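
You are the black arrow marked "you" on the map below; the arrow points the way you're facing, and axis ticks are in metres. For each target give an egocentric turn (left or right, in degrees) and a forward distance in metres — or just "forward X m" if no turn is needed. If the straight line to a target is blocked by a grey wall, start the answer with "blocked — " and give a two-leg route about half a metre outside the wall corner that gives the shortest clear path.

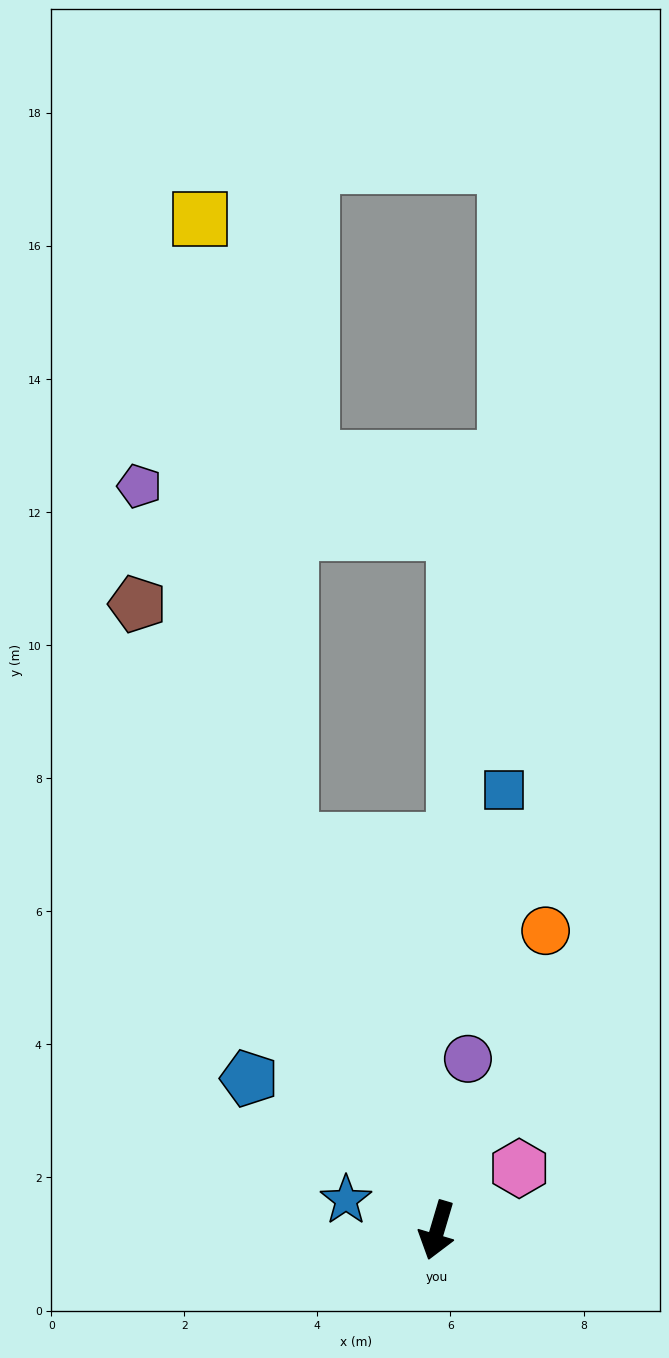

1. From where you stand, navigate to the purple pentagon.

turn right 142°, forward 12.0 m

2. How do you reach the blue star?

turn right 92°, forward 1.4 m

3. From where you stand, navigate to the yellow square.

blocked — turn right 143°, forward 6.3 m, then turn right 12°, forward 9.4 m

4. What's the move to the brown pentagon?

turn right 138°, forward 10.4 m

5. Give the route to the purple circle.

turn right 174°, forward 2.6 m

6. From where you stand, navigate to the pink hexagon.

turn left 144°, forward 1.5 m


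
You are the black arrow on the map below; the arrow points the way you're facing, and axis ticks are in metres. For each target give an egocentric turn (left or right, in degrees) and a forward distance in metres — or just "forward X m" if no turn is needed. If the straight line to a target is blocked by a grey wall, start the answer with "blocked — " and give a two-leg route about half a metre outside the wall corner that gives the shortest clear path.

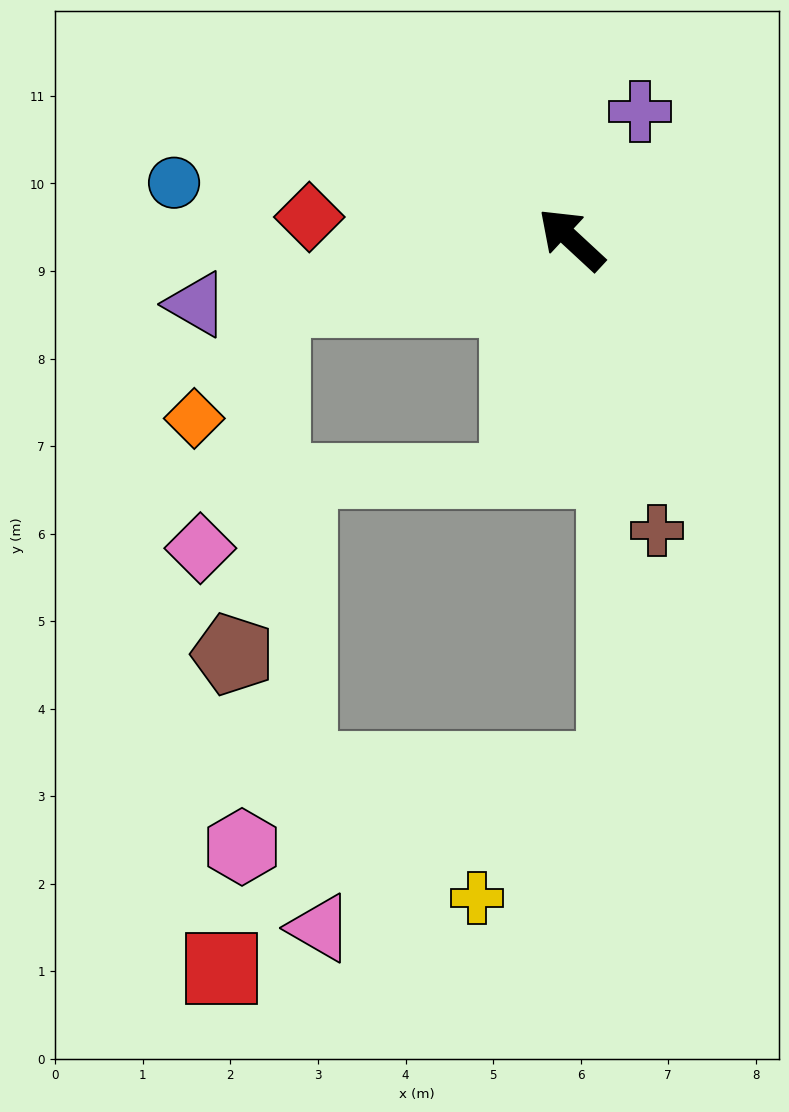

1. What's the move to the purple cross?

turn right 75°, forward 1.7 m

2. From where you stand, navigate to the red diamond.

turn left 38°, forward 3.0 m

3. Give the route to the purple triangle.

turn left 53°, forward 4.3 m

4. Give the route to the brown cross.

turn left 149°, forward 3.5 m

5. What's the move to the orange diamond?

blocked — turn left 54°, forward 3.5 m, then turn left 45°, forward 1.6 m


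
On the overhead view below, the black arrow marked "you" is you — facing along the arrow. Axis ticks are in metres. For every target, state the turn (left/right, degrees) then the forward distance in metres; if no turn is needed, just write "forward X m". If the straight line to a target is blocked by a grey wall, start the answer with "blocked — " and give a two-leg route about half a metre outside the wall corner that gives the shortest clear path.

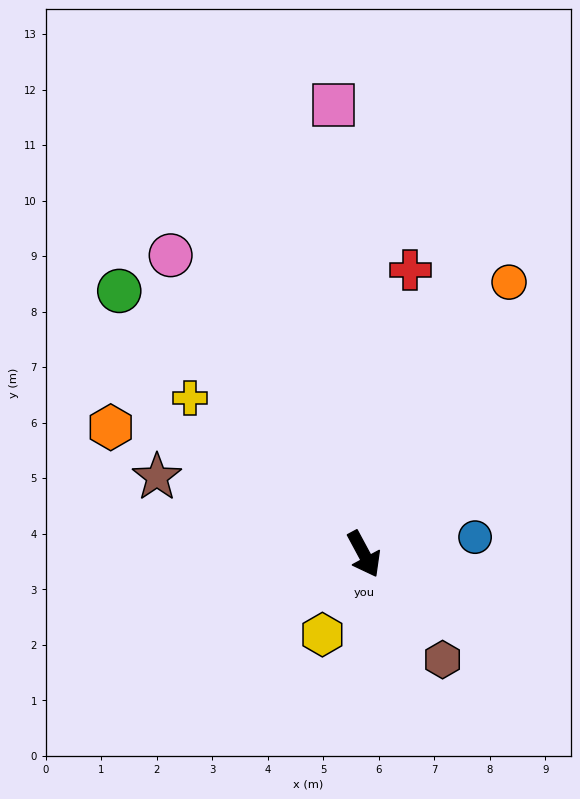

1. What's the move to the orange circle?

turn left 124°, forward 5.6 m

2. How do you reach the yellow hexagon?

turn right 56°, forward 1.6 m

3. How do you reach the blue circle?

turn left 70°, forward 2.0 m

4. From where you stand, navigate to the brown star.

turn right 139°, forward 4.0 m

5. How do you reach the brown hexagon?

turn left 8°, forward 2.4 m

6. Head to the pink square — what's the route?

turn left 156°, forward 8.1 m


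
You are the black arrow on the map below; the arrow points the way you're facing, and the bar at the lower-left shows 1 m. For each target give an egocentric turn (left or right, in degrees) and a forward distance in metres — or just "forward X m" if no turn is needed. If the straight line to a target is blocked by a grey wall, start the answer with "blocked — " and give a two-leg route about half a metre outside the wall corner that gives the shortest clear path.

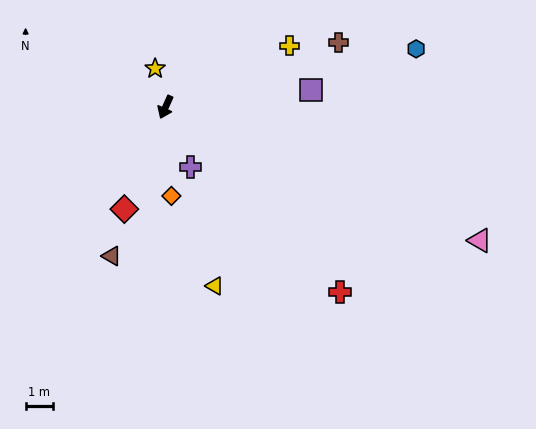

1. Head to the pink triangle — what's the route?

turn left 91°, forward 12.5 m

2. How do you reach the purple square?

turn left 121°, forward 5.4 m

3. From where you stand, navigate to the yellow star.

turn right 141°, forward 1.5 m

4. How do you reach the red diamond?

turn left 2°, forward 4.0 m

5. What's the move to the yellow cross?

turn left 140°, forward 5.1 m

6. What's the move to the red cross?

turn left 67°, forward 9.3 m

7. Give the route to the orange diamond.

turn left 28°, forward 3.3 m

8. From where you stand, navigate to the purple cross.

turn left 47°, forward 2.4 m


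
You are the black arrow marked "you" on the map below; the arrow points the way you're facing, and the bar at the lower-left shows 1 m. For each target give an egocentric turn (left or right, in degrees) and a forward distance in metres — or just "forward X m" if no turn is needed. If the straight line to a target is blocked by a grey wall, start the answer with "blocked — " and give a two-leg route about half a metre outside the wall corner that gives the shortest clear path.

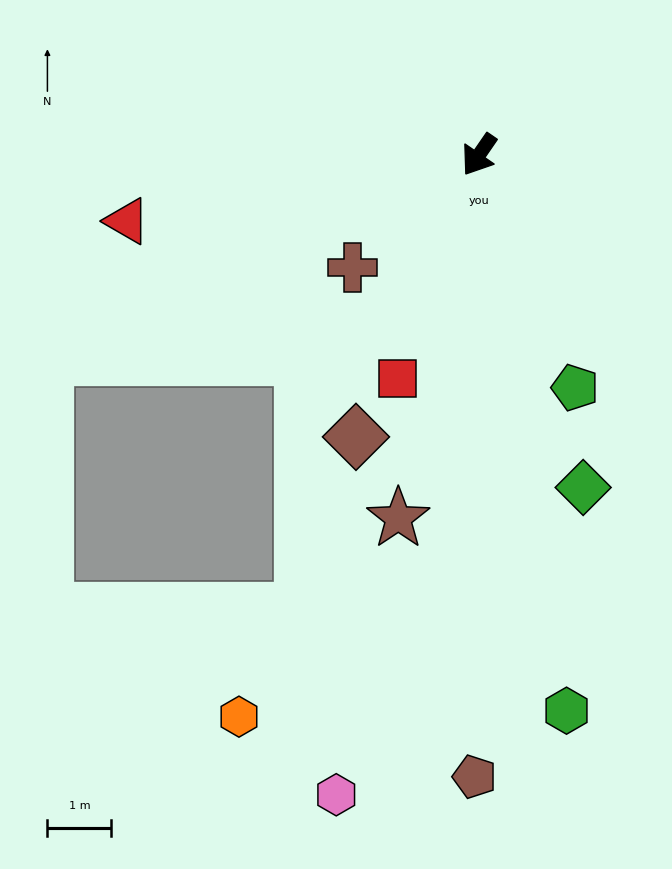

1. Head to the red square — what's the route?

turn left 15°, forward 3.7 m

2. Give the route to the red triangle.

turn right 45°, forward 5.6 m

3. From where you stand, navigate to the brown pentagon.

turn left 34°, forward 9.7 m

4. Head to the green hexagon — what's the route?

turn left 43°, forward 8.8 m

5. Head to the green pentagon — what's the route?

turn left 57°, forward 3.9 m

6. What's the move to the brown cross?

turn right 14°, forward 2.6 m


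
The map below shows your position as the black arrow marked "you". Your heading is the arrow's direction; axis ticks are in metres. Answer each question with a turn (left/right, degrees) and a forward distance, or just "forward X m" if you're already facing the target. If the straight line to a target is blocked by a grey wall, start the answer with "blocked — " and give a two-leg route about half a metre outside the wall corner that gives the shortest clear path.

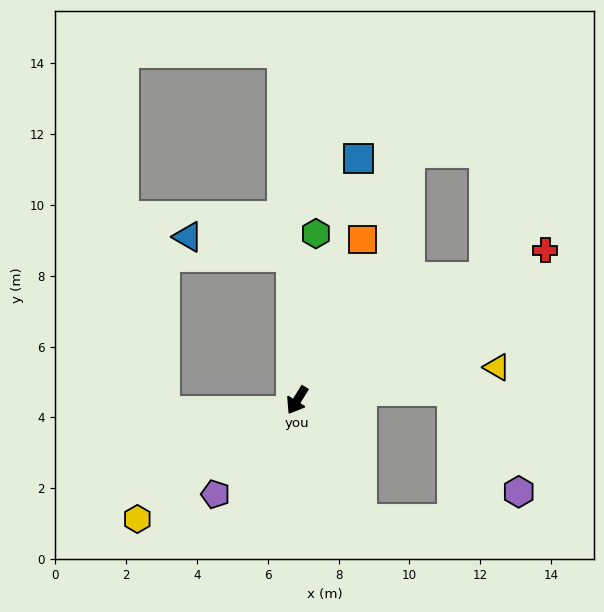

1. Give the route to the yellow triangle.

turn left 131°, forward 5.7 m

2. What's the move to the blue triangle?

blocked — turn right 146°, forward 4.1 m, then turn left 77°, forward 3.0 m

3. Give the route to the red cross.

turn left 153°, forward 8.2 m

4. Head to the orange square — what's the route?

turn right 170°, forward 4.9 m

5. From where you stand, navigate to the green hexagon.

turn right 155°, forward 4.7 m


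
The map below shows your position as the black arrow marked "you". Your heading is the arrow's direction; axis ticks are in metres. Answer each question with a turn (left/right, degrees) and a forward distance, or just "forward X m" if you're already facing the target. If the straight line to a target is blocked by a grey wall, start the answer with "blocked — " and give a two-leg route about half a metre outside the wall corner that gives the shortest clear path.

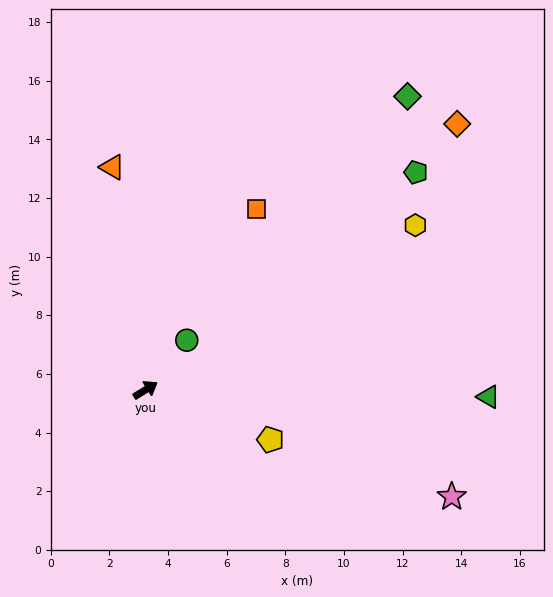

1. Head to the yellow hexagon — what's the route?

forward 10.8 m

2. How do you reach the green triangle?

turn right 33°, forward 11.7 m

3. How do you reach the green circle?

turn left 18°, forward 2.2 m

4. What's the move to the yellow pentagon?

turn right 54°, forward 4.6 m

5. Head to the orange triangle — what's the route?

turn left 67°, forward 7.7 m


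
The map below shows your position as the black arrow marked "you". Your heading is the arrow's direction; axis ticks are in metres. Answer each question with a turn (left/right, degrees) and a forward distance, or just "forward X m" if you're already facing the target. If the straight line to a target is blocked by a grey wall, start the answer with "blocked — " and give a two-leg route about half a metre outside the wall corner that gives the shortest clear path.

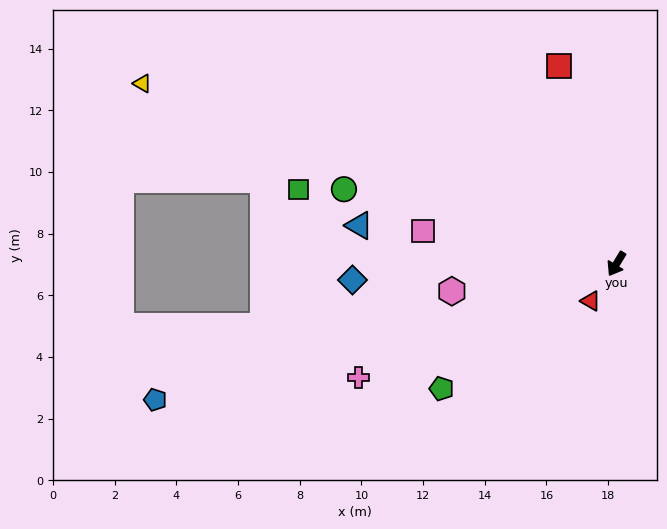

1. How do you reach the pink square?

turn right 68°, forward 6.4 m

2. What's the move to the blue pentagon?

turn right 42°, forward 15.6 m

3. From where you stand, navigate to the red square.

turn right 133°, forward 6.7 m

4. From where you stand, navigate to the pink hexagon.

turn right 49°, forward 5.4 m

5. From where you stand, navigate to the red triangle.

turn right 3°, forward 1.5 m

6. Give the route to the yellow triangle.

turn right 80°, forward 16.4 m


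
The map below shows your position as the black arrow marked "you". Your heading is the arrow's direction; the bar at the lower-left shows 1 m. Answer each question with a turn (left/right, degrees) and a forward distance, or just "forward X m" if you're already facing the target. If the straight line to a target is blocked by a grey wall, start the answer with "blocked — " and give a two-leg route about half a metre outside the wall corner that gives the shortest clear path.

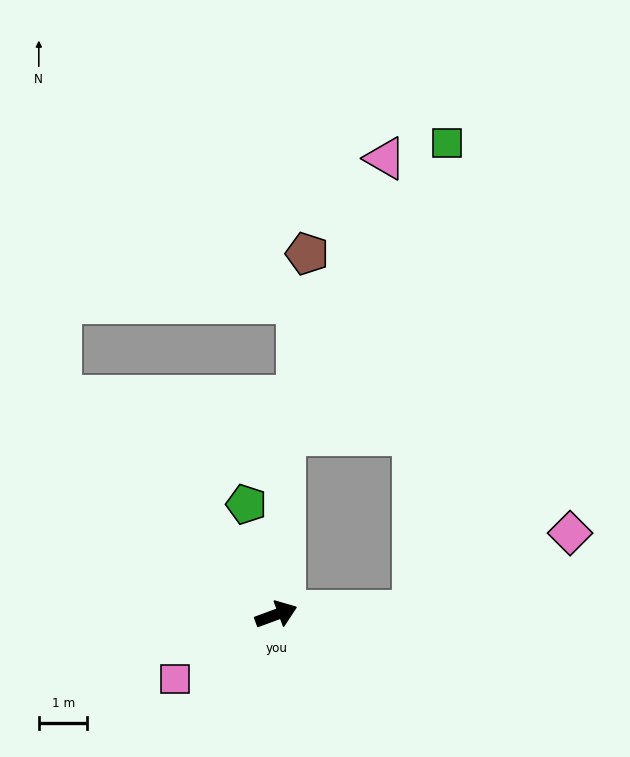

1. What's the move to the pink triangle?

blocked — turn left 67°, forward 3.7 m, then turn right 17°, forward 6.1 m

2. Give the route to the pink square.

turn right 168°, forward 2.5 m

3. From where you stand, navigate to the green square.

blocked — turn left 67°, forward 3.7 m, then turn right 26°, forward 6.9 m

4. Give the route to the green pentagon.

turn left 85°, forward 2.3 m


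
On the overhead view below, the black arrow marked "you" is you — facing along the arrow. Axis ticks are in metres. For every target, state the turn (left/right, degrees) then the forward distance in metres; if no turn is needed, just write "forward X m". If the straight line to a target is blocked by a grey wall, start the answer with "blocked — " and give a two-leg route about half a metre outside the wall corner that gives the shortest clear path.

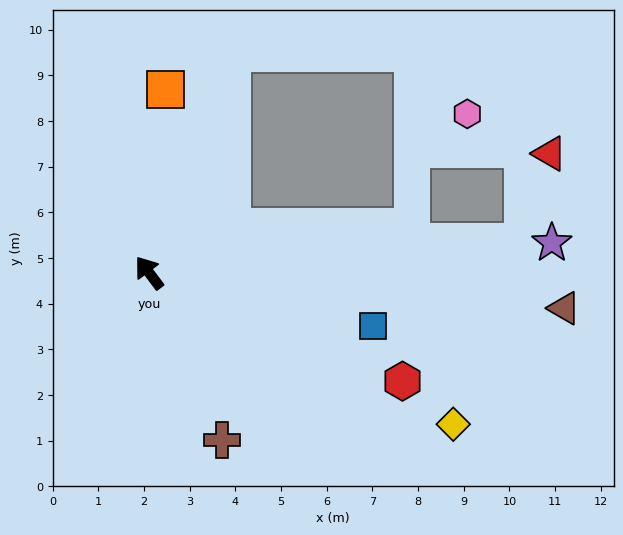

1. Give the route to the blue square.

turn right 140°, forward 5.0 m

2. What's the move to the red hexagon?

turn right 150°, forward 6.0 m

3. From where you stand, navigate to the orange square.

turn right 42°, forward 4.0 m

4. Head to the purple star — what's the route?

turn right 123°, forward 8.8 m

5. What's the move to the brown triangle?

turn right 132°, forward 9.1 m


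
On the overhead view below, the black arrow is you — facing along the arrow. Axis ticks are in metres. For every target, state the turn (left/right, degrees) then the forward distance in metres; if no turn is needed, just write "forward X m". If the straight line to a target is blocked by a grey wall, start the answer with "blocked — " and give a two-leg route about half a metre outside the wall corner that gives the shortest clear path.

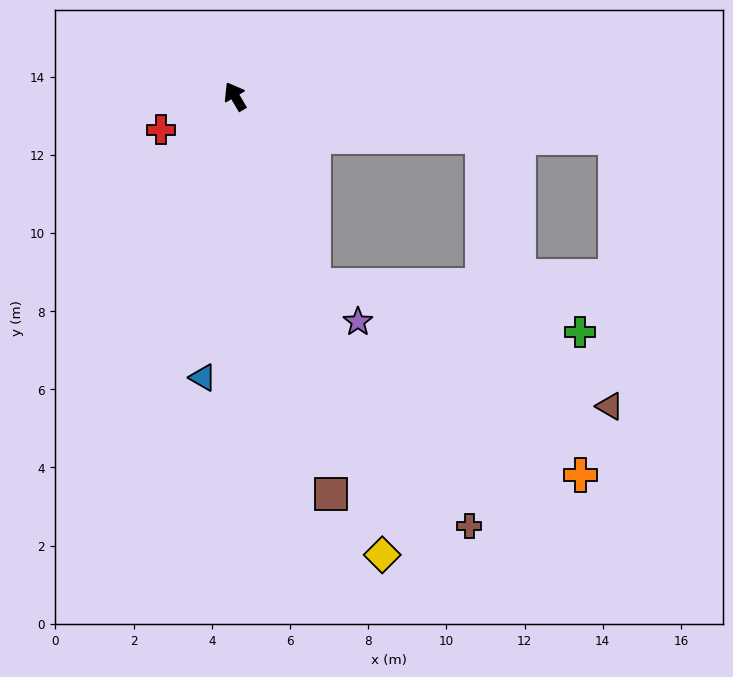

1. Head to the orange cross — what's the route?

blocked — turn right 130°, forward 6.4 m, then turn right 64°, forward 9.0 m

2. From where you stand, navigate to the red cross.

turn left 84°, forward 2.1 m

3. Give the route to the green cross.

blocked — turn left 172°, forward 5.2 m, then turn left 57°, forward 6.9 m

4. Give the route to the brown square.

turn left 163°, forward 10.5 m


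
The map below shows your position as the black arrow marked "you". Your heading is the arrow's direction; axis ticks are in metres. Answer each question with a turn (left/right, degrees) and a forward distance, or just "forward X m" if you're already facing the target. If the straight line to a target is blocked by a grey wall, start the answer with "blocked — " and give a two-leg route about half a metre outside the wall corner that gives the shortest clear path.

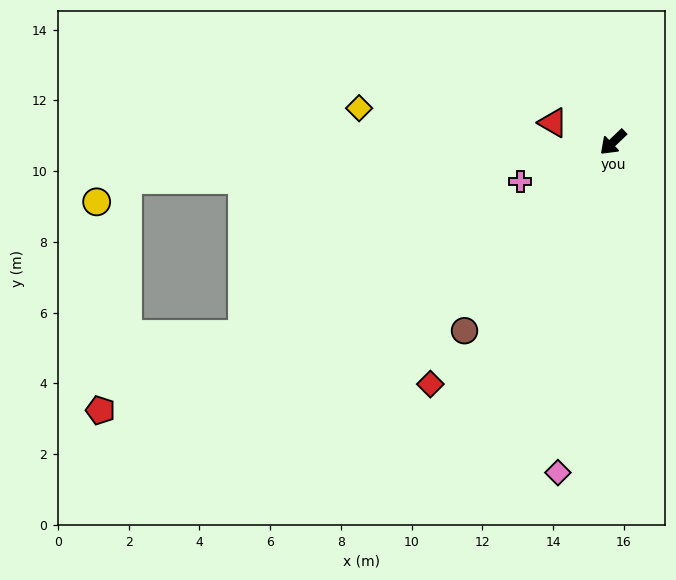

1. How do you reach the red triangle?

turn right 62°, forward 1.8 m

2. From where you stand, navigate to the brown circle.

turn left 8°, forward 6.8 m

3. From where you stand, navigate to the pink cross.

turn right 21°, forward 2.8 m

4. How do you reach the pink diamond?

turn left 37°, forward 9.5 m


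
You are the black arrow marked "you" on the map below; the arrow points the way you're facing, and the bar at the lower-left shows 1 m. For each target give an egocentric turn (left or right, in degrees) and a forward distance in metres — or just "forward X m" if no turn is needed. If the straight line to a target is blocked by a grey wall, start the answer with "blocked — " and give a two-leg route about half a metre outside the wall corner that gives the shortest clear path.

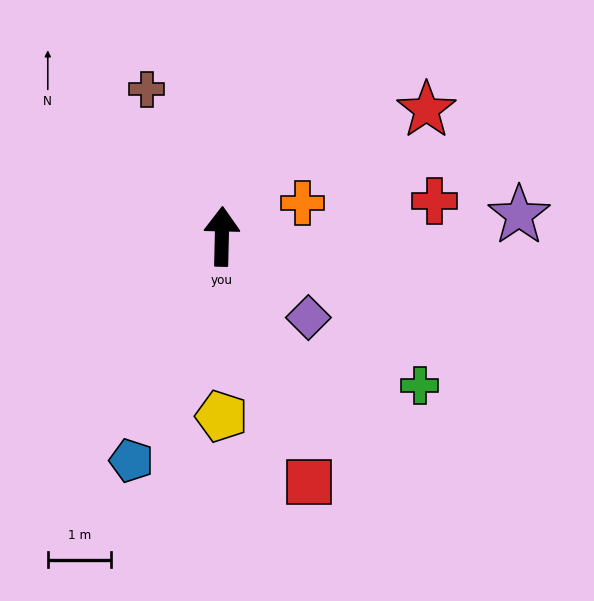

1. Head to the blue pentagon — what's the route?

turn left 159°, forward 3.8 m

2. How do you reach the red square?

turn right 159°, forward 4.1 m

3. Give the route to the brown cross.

turn left 28°, forward 2.6 m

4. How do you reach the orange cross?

turn right 66°, forward 1.4 m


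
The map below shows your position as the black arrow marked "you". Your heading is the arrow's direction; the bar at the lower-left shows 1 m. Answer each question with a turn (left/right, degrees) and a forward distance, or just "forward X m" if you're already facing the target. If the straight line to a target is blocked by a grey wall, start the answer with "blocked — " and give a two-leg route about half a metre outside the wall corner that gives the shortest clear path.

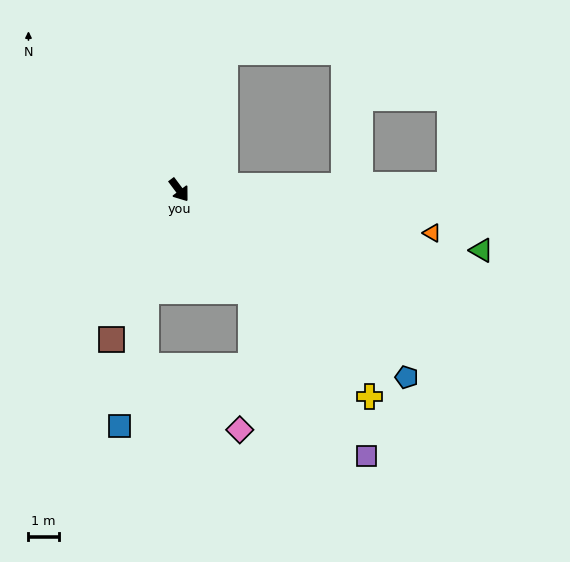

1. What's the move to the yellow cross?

turn left 6°, forward 9.2 m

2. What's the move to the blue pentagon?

turn left 14°, forward 9.7 m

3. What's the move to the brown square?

turn right 61°, forward 5.4 m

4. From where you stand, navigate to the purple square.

forward 10.7 m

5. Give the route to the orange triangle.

turn left 44°, forward 8.4 m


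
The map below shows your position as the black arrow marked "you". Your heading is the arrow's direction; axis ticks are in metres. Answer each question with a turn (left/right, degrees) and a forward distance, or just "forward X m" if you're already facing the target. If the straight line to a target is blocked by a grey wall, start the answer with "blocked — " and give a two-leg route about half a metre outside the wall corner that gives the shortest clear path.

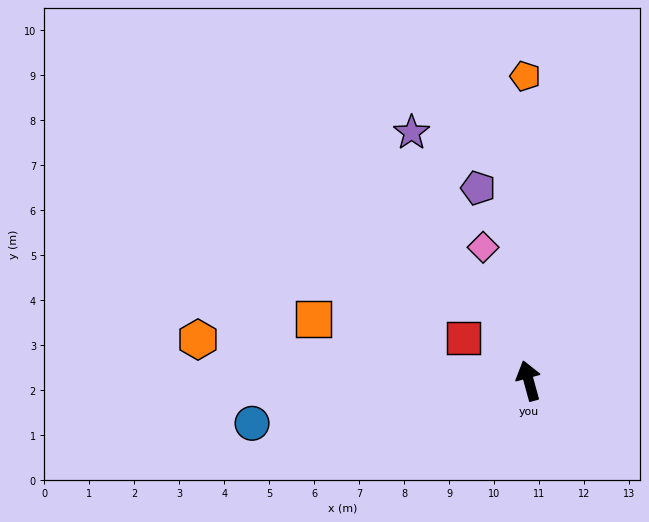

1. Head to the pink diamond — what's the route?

turn left 4°, forward 3.1 m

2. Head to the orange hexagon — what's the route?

turn left 68°, forward 7.4 m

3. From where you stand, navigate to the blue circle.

turn left 83°, forward 6.2 m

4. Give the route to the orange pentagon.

turn right 15°, forward 6.8 m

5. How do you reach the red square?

turn left 41°, forward 1.7 m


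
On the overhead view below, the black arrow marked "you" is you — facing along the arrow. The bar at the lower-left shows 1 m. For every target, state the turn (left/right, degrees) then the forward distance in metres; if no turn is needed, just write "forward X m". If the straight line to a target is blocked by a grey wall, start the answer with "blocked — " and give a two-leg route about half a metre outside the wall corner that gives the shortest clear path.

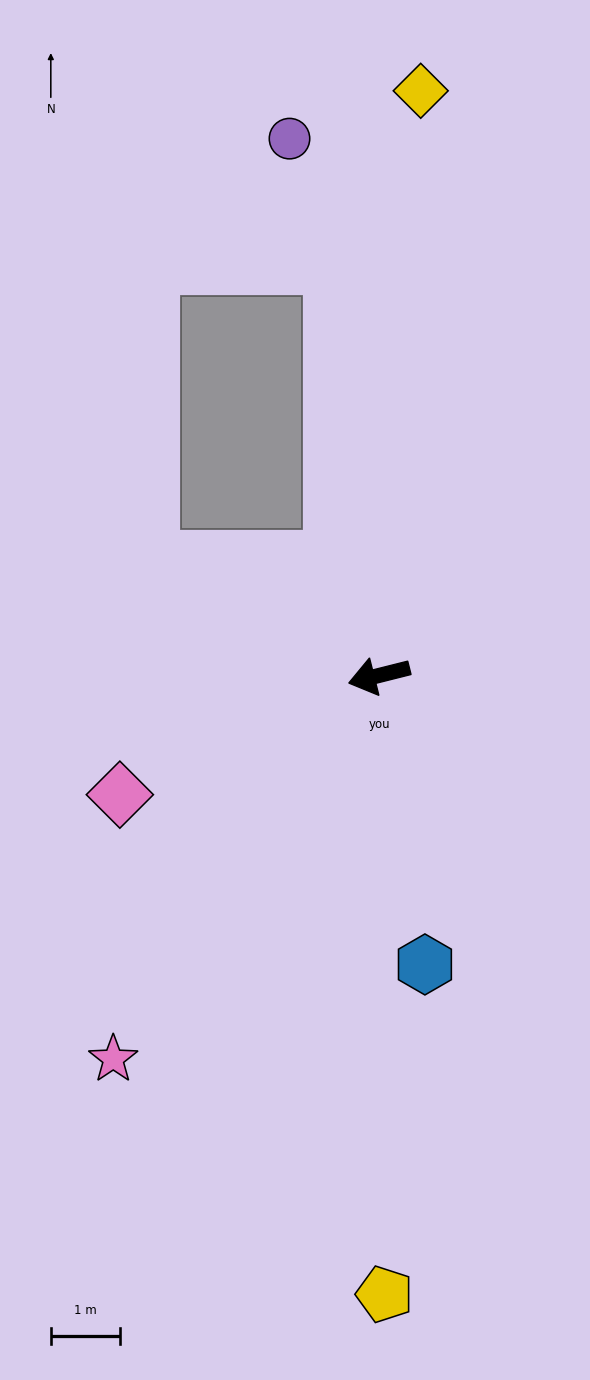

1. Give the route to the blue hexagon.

turn left 85°, forward 4.2 m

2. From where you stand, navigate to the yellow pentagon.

turn left 76°, forward 9.0 m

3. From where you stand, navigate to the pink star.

turn left 41°, forward 6.8 m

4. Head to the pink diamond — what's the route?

turn left 11°, forward 4.1 m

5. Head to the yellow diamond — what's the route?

turn right 108°, forward 8.5 m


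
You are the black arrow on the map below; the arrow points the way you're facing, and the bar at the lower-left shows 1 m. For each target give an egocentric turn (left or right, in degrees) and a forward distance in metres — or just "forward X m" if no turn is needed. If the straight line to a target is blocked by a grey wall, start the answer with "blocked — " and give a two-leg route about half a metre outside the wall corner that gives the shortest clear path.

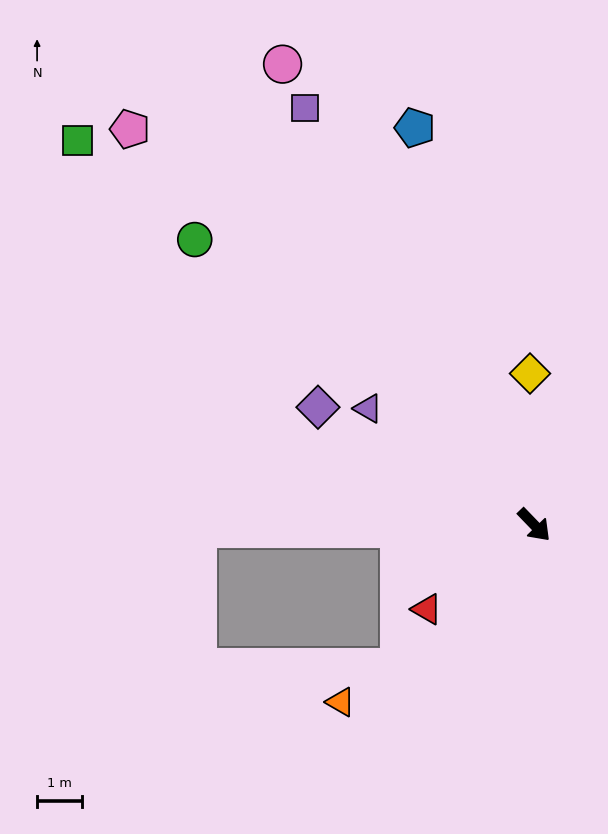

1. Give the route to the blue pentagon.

turn left 153°, forward 9.3 m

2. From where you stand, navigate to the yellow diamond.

turn left 138°, forward 3.4 m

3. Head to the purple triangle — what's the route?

turn right 169°, forward 4.5 m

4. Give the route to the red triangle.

turn right 96°, forward 3.1 m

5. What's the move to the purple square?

turn left 165°, forward 10.7 m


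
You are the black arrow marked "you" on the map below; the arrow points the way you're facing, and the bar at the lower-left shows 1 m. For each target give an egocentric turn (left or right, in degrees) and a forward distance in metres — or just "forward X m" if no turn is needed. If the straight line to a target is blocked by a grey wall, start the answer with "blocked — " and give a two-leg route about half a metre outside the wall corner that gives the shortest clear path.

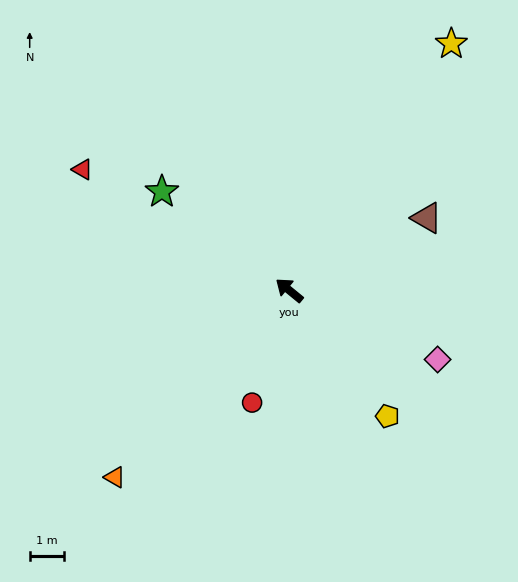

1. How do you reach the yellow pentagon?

turn left 167°, forward 4.6 m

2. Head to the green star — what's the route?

forward 4.7 m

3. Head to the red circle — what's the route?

turn left 111°, forward 3.4 m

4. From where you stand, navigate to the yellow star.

turn right 84°, forward 8.6 m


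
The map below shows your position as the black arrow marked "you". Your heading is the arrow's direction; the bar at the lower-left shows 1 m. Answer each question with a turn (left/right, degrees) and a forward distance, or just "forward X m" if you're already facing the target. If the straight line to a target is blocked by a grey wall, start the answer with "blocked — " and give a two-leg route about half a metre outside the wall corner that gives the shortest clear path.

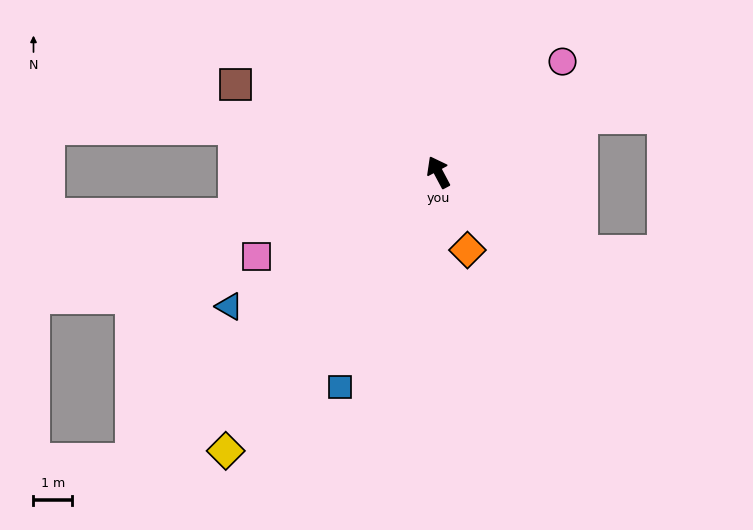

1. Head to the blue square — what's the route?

turn left 127°, forward 6.1 m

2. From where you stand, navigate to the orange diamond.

turn left 173°, forward 2.1 m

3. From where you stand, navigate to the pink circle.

turn right 76°, forward 4.3 m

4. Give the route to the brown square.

turn left 39°, forward 5.7 m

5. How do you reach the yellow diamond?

turn left 115°, forward 9.0 m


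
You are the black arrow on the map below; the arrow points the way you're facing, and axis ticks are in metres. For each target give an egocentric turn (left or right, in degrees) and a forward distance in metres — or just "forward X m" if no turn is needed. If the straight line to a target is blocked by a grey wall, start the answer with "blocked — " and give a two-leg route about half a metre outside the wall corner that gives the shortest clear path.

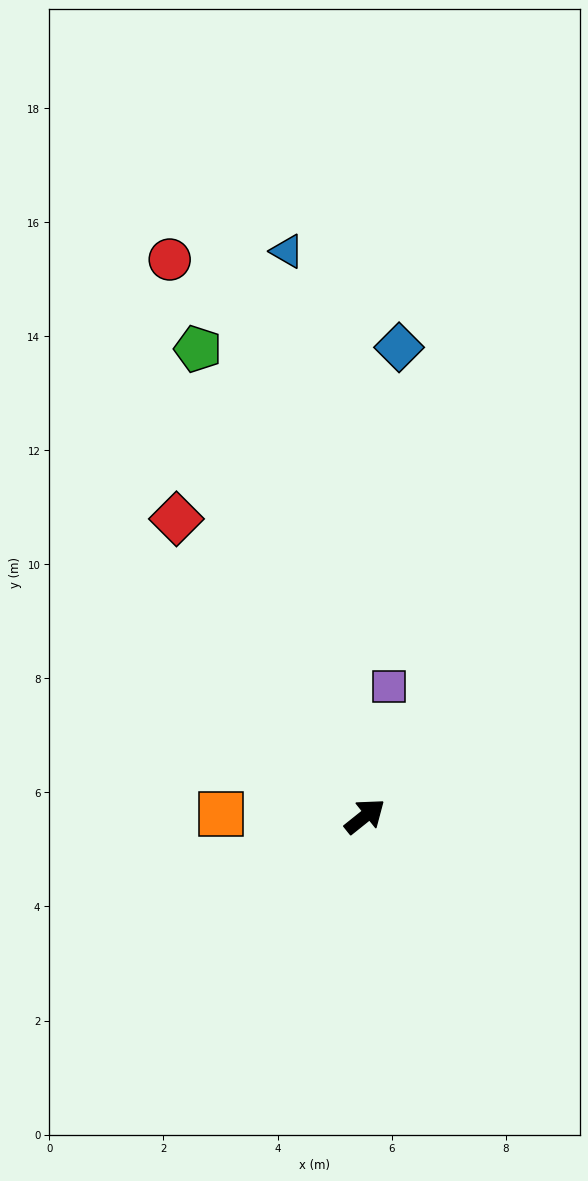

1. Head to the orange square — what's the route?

turn left 140°, forward 2.5 m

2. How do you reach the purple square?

turn left 41°, forward 2.3 m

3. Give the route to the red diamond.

turn left 84°, forward 6.2 m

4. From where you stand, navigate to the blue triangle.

turn left 59°, forward 10.0 m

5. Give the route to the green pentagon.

turn left 71°, forward 8.7 m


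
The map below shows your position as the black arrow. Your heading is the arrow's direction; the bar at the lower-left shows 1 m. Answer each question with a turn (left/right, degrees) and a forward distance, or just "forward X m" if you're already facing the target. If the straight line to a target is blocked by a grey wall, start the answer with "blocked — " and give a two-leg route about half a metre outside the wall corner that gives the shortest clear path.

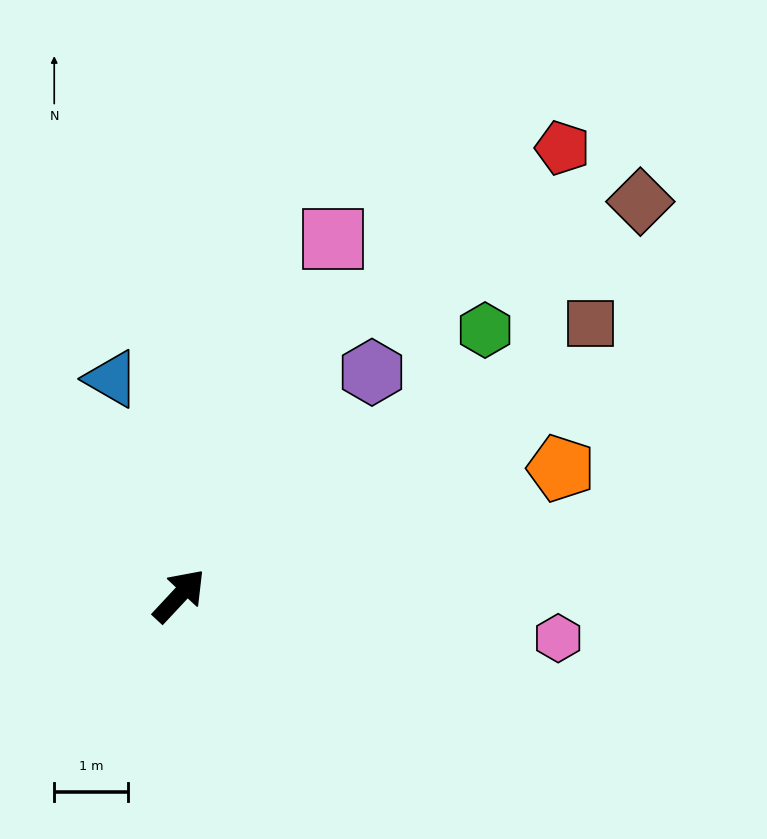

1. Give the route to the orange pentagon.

turn right 29°, forward 5.5 m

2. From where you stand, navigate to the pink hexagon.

turn right 53°, forward 5.2 m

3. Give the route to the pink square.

turn left 20°, forward 5.3 m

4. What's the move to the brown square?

turn right 14°, forward 6.7 m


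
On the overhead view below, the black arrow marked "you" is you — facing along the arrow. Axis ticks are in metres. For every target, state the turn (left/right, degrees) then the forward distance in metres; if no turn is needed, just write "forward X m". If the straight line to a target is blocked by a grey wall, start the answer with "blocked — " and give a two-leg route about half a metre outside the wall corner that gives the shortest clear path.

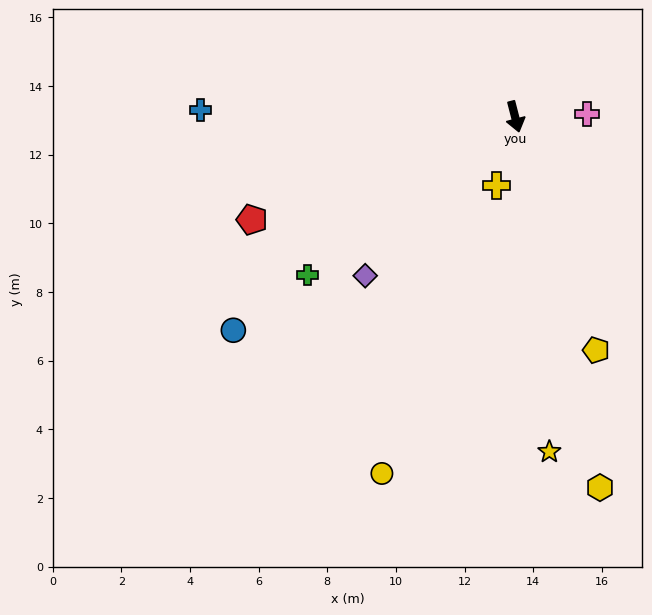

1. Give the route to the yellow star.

turn right 9°, forward 9.8 m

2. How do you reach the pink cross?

turn left 78°, forward 2.1 m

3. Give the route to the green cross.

turn right 67°, forward 7.6 m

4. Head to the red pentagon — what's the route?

turn right 83°, forward 8.2 m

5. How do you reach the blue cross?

turn right 106°, forward 9.2 m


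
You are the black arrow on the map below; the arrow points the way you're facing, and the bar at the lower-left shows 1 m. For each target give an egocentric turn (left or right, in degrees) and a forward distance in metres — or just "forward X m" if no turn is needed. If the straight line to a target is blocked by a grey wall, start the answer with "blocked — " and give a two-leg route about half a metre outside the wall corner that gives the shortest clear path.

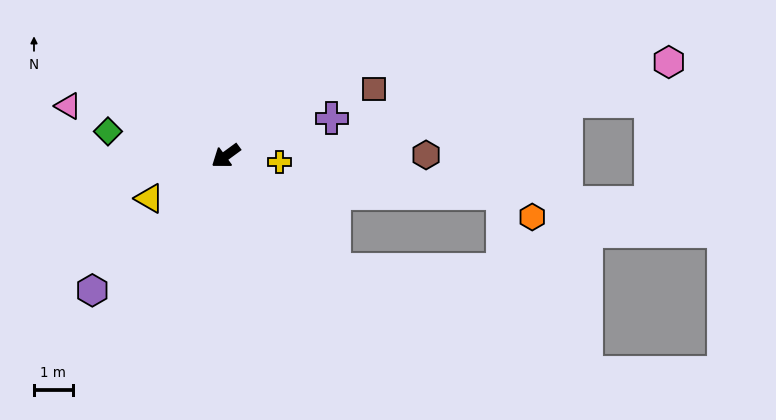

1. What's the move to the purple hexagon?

turn left 9°, forward 4.9 m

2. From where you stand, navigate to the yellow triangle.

turn right 7°, forward 2.3 m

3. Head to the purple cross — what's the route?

turn left 163°, forward 2.9 m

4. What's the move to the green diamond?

turn right 48°, forward 3.1 m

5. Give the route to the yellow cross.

turn left 138°, forward 1.4 m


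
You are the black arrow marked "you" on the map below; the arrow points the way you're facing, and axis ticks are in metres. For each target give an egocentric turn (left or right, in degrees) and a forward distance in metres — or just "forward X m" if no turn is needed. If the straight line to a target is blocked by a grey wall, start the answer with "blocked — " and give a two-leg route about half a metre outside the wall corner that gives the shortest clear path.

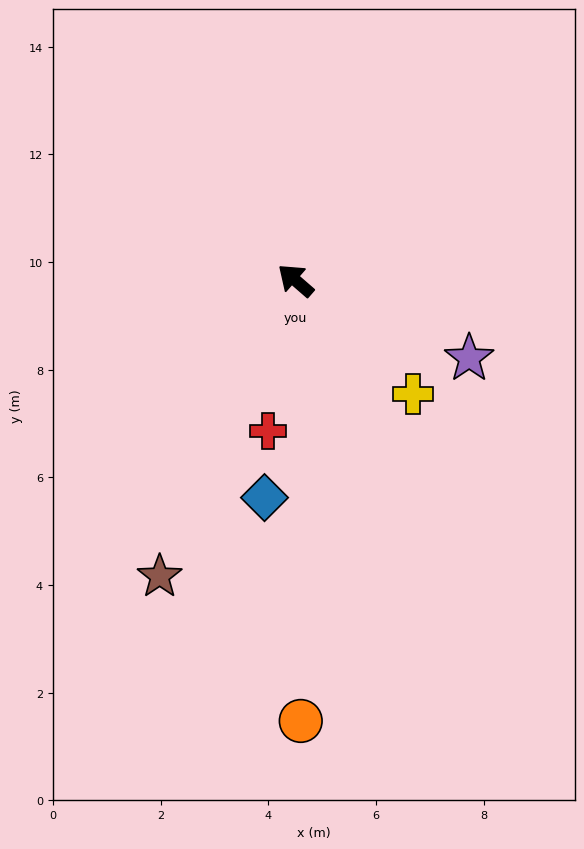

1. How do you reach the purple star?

turn right 163°, forward 3.5 m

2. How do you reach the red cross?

turn left 121°, forward 2.8 m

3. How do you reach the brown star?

turn left 106°, forward 6.0 m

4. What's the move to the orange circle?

turn left 132°, forward 8.2 m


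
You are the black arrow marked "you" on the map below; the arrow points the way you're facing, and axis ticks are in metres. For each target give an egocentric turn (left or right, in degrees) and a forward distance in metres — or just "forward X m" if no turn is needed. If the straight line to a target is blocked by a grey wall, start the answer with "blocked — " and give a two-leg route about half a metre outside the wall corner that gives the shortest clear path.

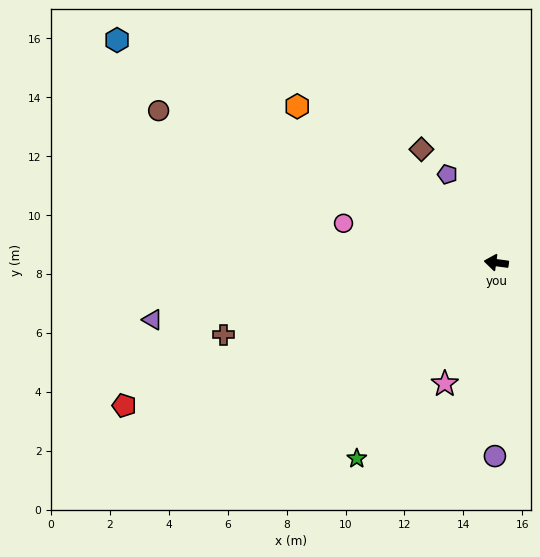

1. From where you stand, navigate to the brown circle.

turn right 17°, forward 12.6 m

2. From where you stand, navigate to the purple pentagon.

turn right 53°, forward 3.4 m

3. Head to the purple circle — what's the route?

turn left 97°, forward 6.6 m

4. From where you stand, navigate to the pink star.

turn left 75°, forward 4.5 m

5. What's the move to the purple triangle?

turn left 17°, forward 11.8 m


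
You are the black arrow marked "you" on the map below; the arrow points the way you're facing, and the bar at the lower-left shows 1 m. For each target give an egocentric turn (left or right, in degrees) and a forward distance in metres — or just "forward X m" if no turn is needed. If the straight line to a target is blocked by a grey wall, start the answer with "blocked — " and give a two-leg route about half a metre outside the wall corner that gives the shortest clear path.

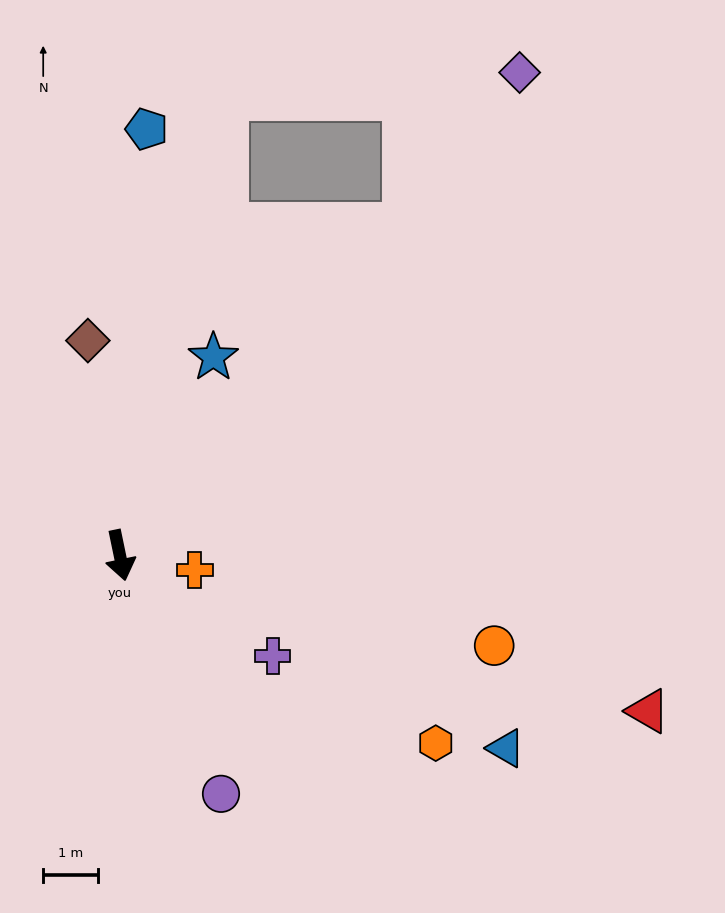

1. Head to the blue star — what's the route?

turn left 143°, forward 4.0 m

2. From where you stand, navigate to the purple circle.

turn left 11°, forward 4.7 m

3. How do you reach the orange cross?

turn left 67°, forward 1.4 m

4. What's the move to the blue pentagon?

turn left 165°, forward 7.8 m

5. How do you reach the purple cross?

turn left 45°, forward 3.3 m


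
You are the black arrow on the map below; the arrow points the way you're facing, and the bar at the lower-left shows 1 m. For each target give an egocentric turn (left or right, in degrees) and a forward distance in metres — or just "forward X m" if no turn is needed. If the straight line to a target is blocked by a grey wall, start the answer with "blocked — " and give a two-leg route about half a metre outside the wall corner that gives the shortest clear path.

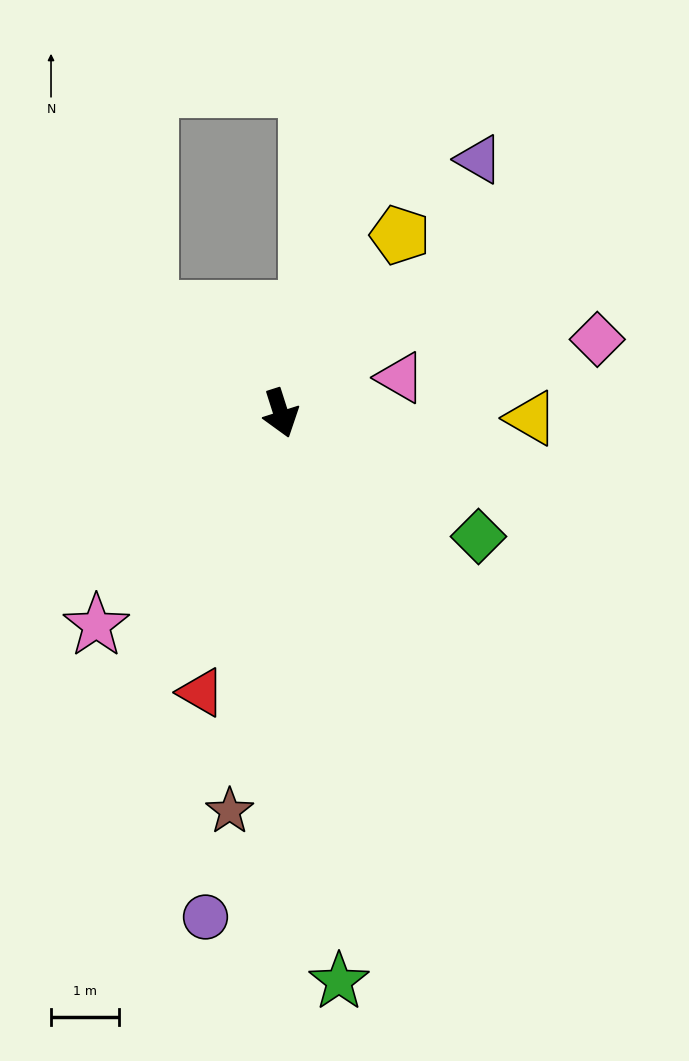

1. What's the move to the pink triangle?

turn left 89°, forward 1.8 m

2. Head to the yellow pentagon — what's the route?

turn left 129°, forward 3.1 m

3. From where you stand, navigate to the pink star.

turn right 59°, forward 4.1 m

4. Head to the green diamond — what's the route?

turn left 40°, forward 3.4 m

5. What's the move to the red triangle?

turn right 34°, forward 4.2 m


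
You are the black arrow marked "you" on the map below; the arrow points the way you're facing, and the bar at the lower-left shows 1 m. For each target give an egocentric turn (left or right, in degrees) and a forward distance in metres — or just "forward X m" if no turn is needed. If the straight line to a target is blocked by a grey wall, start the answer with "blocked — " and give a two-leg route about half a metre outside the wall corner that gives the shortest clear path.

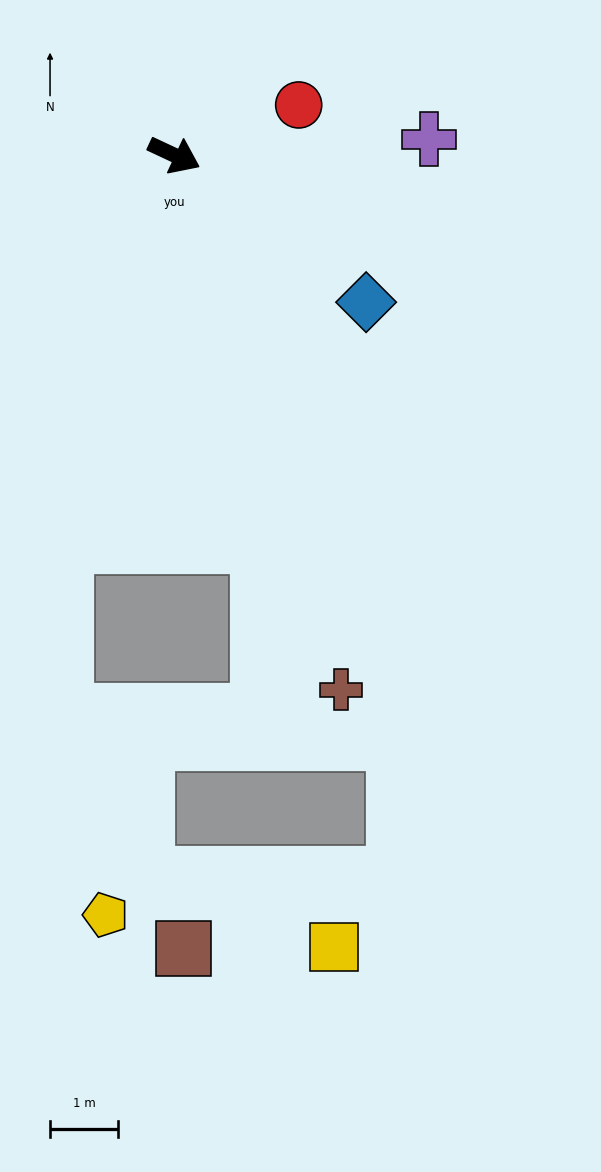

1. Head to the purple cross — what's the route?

turn left 29°, forward 3.8 m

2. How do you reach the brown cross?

turn right 48°, forward 8.3 m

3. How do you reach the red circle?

turn left 47°, forward 2.0 m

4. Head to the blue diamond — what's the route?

turn right 12°, forward 3.6 m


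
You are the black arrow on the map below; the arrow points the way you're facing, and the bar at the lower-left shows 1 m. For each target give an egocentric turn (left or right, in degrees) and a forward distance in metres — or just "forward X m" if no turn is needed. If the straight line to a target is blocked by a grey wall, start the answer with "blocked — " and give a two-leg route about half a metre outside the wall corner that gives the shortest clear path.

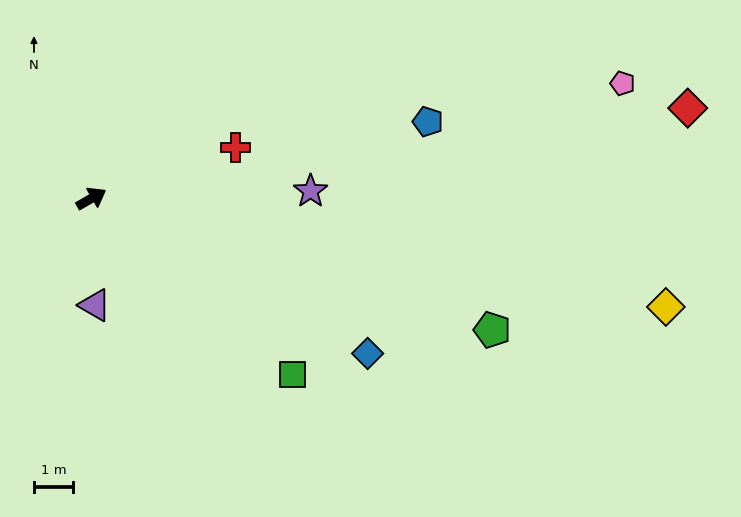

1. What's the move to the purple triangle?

turn right 118°, forward 2.7 m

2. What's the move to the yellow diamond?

turn right 41°, forward 15.0 m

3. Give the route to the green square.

turn right 71°, forward 6.9 m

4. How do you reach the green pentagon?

turn right 48°, forward 10.8 m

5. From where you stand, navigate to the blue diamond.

turn right 59°, forward 8.1 m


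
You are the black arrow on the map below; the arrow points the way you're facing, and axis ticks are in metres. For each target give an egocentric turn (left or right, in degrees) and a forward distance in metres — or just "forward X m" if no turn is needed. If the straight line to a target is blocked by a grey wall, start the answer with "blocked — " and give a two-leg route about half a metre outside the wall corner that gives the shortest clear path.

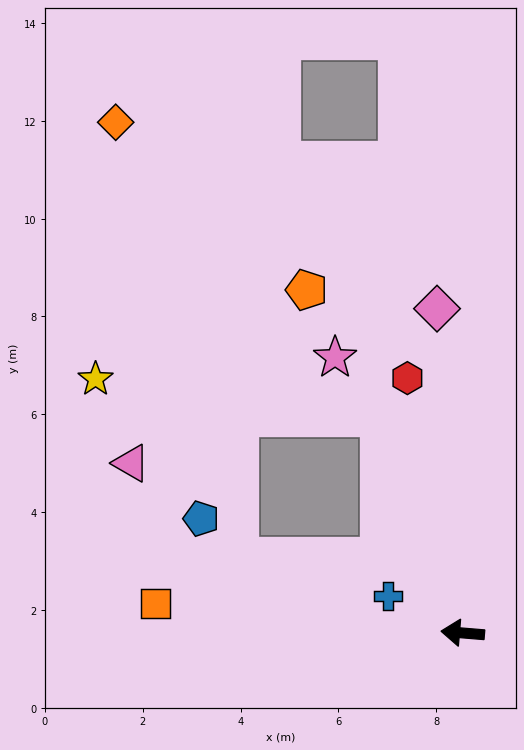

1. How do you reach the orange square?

forward 6.3 m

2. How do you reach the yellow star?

blocked — turn right 65°, forward 4.8 m, then turn left 62°, forward 5.9 m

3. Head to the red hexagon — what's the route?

turn right 73°, forward 5.3 m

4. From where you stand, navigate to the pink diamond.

turn right 81°, forward 6.7 m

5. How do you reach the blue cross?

turn right 22°, forward 1.7 m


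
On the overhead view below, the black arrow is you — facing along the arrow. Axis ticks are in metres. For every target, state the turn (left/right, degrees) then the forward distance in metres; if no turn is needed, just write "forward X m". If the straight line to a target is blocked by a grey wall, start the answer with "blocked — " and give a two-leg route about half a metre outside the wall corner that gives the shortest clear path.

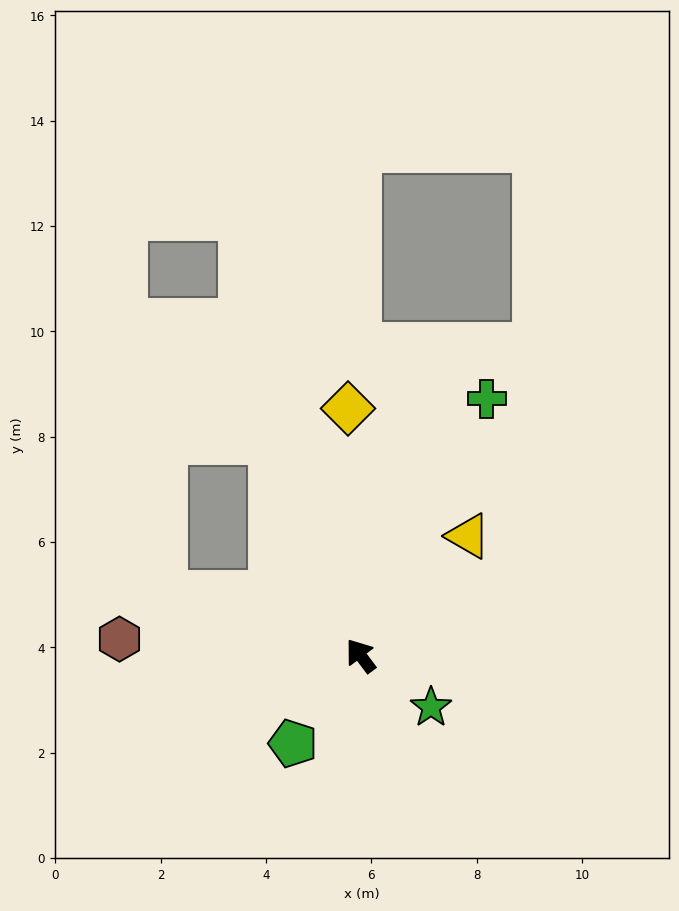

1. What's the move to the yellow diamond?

turn right 34°, forward 4.7 m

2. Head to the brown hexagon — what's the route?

turn left 49°, forward 4.6 m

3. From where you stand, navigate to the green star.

turn right 163°, forward 1.7 m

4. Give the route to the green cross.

turn right 63°, forward 5.4 m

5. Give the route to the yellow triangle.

turn right 79°, forward 3.1 m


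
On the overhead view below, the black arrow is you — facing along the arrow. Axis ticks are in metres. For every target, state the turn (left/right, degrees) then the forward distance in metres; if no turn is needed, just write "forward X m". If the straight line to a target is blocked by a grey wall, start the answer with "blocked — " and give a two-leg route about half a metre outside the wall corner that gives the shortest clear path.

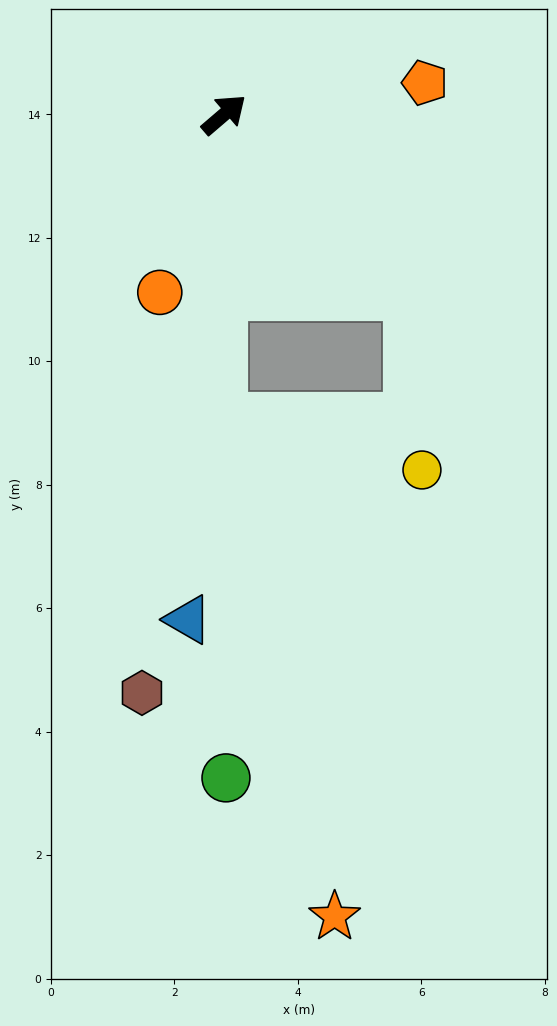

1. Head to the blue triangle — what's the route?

turn right 135°, forward 8.2 m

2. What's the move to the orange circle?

turn right 150°, forward 3.1 m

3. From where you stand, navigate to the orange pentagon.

turn right 32°, forward 3.3 m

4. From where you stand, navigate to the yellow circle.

blocked — turn right 85°, forward 4.2 m, then turn right 42°, forward 2.9 m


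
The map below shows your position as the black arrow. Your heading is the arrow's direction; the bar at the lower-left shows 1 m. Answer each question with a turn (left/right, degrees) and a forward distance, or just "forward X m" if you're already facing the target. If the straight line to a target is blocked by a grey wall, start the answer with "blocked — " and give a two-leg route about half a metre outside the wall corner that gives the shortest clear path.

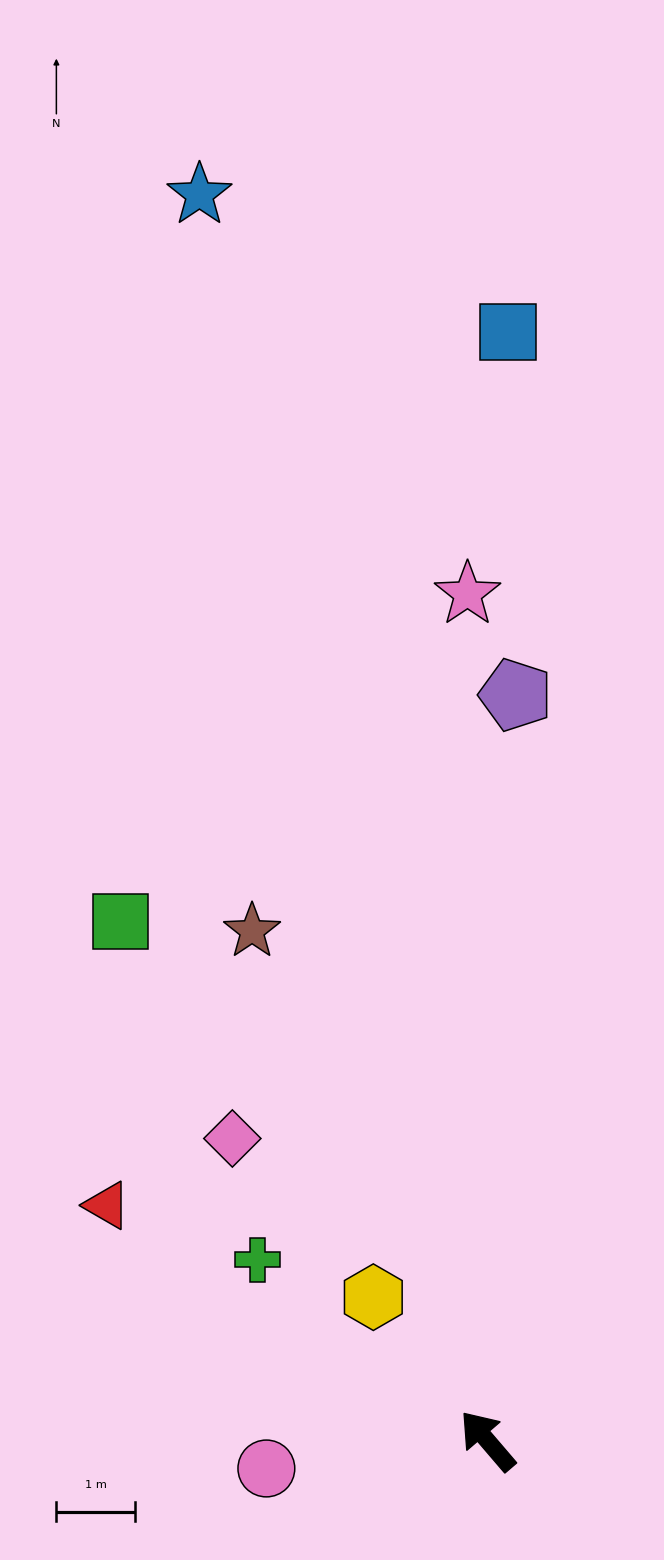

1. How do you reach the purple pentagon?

turn right 43°, forward 9.5 m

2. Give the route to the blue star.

turn right 28°, forward 16.2 m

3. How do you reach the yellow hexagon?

turn right 2°, forward 2.3 m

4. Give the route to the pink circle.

turn left 57°, forward 2.8 m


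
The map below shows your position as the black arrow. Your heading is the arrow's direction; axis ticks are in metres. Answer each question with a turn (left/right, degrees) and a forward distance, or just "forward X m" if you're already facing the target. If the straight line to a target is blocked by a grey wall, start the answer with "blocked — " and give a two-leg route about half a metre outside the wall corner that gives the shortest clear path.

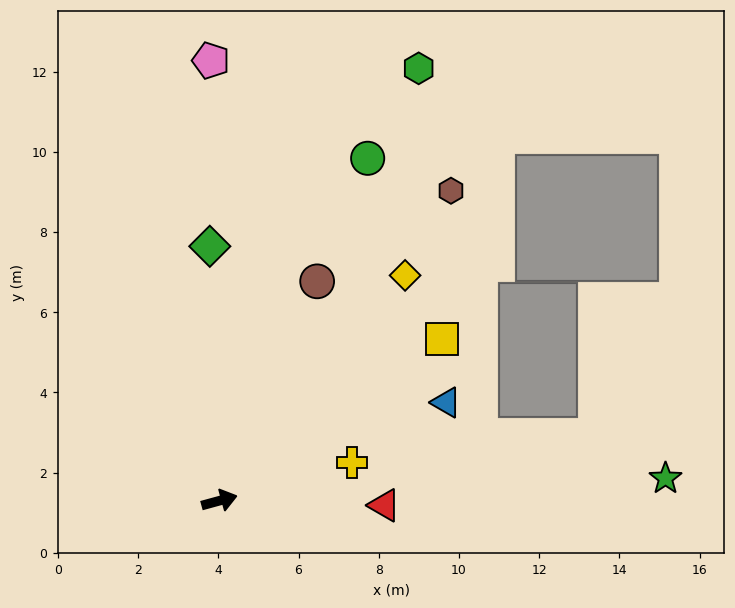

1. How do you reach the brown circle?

turn left 51°, forward 6.0 m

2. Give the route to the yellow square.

turn left 21°, forward 6.9 m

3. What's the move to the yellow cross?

forward 3.4 m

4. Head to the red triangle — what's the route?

turn right 17°, forward 4.1 m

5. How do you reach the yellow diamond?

turn left 35°, forward 7.3 m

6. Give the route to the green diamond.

turn left 77°, forward 6.3 m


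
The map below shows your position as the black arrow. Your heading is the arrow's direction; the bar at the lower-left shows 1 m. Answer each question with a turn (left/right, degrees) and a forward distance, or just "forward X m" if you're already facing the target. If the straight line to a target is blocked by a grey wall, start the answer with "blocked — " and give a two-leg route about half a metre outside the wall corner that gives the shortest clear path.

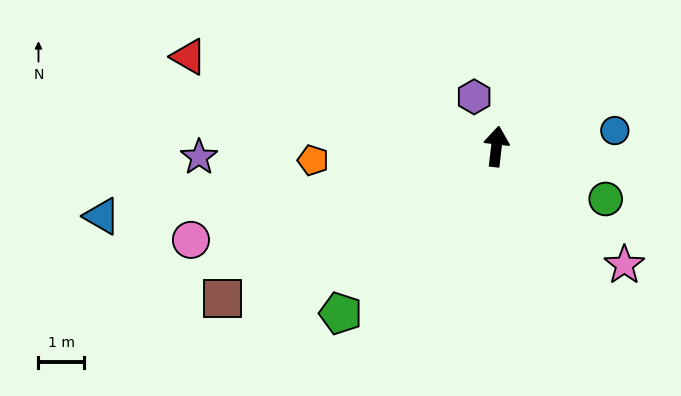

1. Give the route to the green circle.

turn right 109°, forward 2.7 m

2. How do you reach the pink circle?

turn left 114°, forward 7.0 m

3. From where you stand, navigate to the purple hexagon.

turn left 31°, forward 1.2 m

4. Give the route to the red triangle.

turn left 80°, forward 7.0 m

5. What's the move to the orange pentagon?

turn left 101°, forward 4.0 m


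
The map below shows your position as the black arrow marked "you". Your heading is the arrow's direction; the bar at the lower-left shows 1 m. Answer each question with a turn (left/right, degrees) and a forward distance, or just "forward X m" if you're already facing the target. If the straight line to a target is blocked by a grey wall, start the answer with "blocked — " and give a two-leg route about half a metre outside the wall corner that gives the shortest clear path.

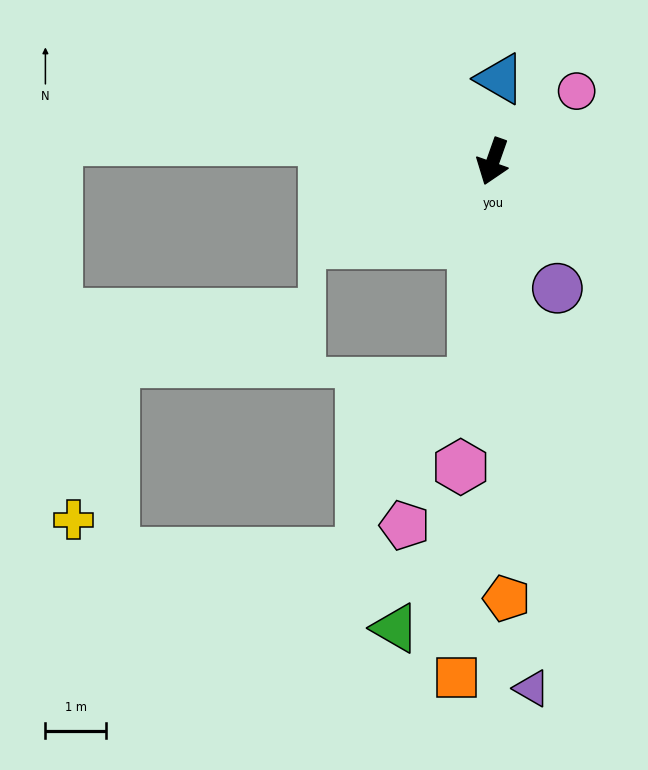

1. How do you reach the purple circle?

turn left 46°, forward 2.4 m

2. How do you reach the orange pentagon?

turn left 21°, forward 7.2 m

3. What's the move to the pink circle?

turn left 149°, forward 1.8 m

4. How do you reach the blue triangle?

turn right 166°, forward 1.4 m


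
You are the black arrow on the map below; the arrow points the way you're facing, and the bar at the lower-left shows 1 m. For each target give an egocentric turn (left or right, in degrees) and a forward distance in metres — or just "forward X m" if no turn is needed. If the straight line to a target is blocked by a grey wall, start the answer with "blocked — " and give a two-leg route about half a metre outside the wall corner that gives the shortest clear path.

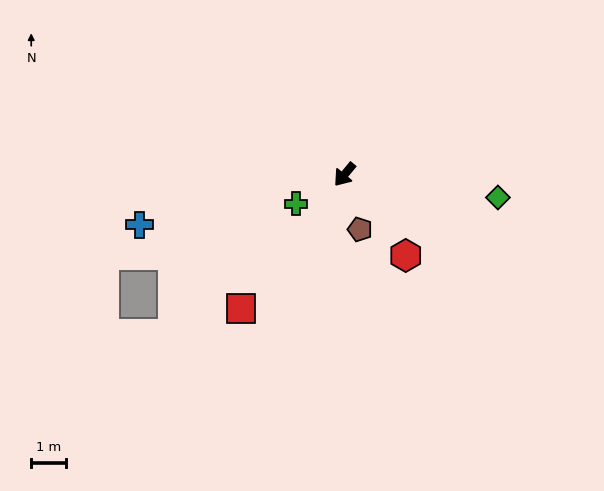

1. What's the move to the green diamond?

turn left 121°, forward 4.5 m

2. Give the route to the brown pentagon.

turn left 55°, forward 1.6 m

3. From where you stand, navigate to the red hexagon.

turn left 77°, forward 2.9 m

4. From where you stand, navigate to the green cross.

turn right 19°, forward 1.6 m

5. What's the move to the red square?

forward 4.9 m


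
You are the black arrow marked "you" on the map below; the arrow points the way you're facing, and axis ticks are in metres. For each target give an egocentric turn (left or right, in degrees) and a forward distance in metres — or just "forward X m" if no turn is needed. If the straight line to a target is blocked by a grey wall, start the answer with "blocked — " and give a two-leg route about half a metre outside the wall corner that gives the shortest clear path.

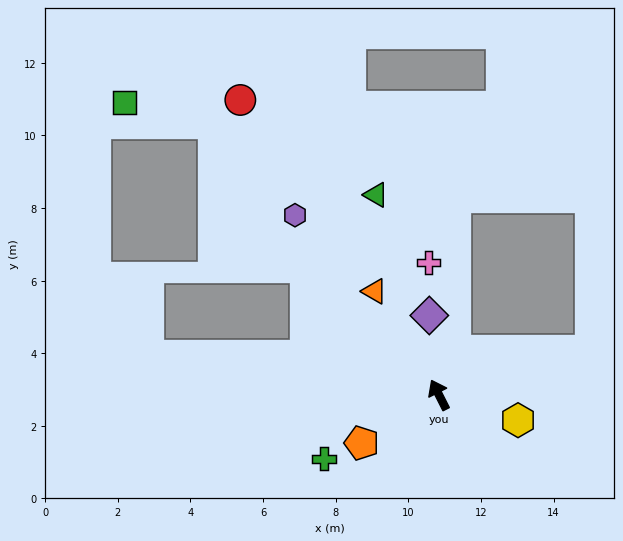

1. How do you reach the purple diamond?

turn right 20°, forward 2.2 m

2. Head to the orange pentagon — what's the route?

turn left 95°, forward 2.5 m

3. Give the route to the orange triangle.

turn left 5°, forward 3.4 m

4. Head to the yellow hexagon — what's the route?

turn right 135°, forward 2.3 m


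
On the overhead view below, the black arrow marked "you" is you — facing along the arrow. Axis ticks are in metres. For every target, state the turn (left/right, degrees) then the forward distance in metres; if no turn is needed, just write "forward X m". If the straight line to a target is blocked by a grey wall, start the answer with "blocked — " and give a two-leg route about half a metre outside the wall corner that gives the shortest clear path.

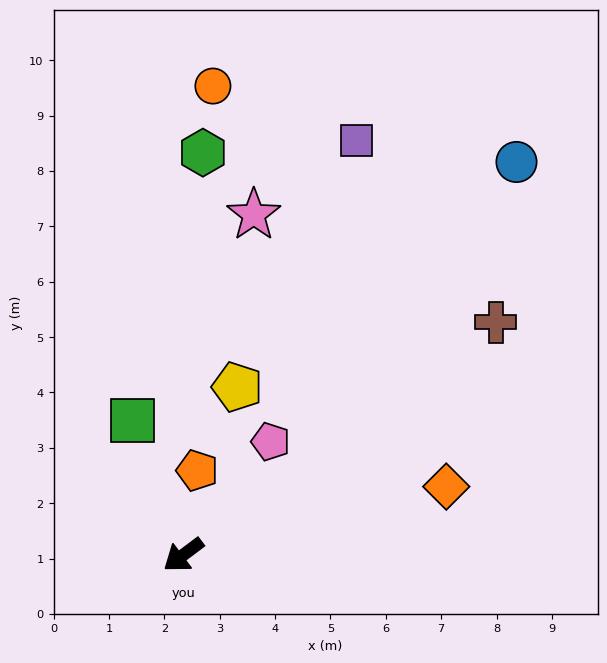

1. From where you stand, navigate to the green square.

turn right 106°, forward 2.6 m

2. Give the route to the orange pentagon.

turn right 136°, forward 1.5 m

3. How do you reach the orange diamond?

turn left 158°, forward 4.9 m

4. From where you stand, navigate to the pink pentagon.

turn right 165°, forward 2.6 m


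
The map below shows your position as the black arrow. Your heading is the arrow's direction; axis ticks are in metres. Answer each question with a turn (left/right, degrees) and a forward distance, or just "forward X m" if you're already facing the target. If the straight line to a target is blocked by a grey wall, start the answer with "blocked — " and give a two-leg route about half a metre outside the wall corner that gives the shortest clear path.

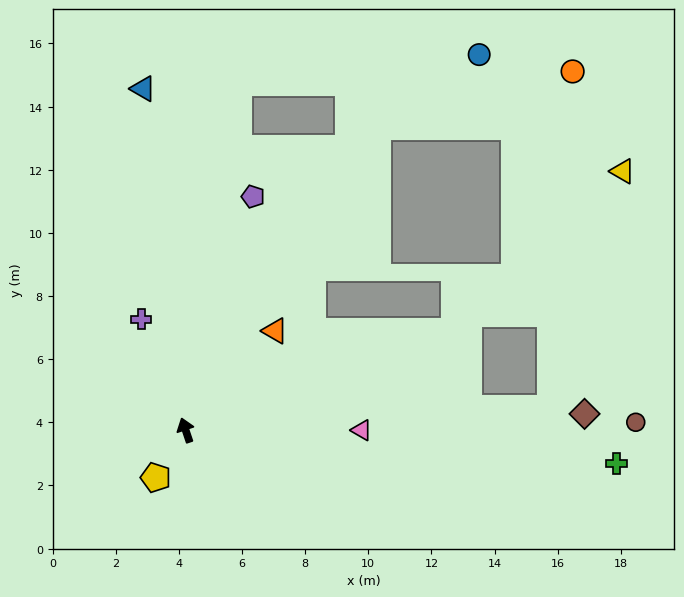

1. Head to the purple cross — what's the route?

turn left 3°, forward 3.8 m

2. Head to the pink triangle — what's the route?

turn right 109°, forward 5.6 m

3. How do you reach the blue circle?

blocked — turn right 51°, forward 11.4 m, then turn right 22°, forward 3.9 m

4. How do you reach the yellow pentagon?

turn left 129°, forward 1.8 m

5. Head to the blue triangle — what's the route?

turn right 11°, forward 10.9 m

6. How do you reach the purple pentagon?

turn right 35°, forward 7.7 m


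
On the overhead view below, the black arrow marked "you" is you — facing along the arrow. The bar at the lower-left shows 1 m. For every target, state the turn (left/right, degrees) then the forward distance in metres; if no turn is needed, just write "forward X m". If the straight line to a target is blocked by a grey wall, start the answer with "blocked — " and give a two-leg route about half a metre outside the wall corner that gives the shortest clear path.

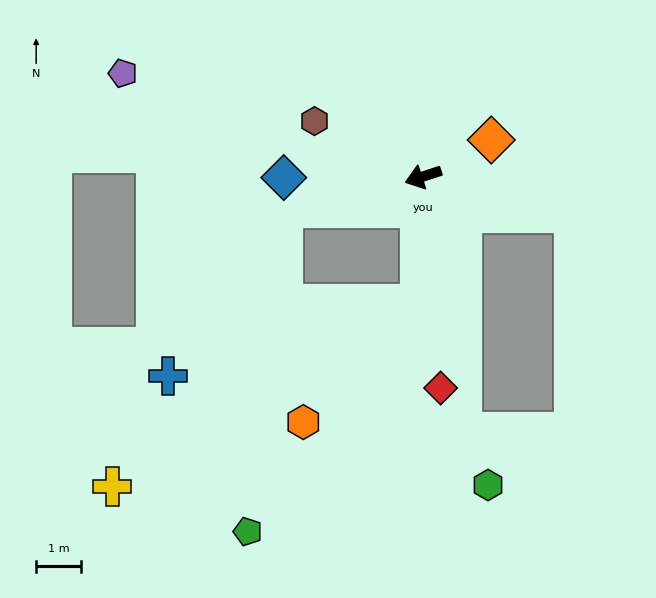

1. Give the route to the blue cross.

blocked — turn right 5°, forward 3.2 m, then turn left 42°, forward 4.5 m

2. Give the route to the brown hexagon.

turn right 45°, forward 2.7 m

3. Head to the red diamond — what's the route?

turn left 77°, forward 4.7 m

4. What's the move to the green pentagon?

blocked — turn right 5°, forward 3.2 m, then turn left 71°, forward 7.2 m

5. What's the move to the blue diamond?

turn right 18°, forward 3.1 m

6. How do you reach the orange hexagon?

blocked — turn left 70°, forward 2.8 m, then turn right 42°, forward 3.7 m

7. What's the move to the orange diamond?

turn right 170°, forward 1.7 m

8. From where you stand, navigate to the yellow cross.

blocked — turn left 70°, forward 2.8 m, then turn right 57°, forward 7.9 m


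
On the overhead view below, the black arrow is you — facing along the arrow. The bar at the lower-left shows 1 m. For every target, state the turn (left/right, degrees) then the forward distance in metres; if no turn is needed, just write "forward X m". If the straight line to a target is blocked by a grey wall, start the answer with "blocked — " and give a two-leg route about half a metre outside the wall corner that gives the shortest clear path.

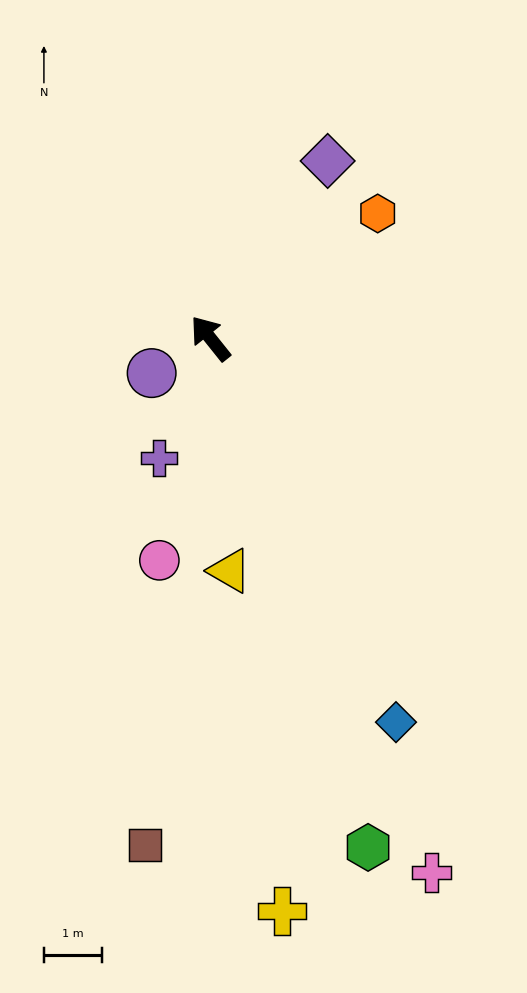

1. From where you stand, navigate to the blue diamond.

turn left 167°, forward 7.3 m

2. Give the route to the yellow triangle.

turn left 146°, forward 4.0 m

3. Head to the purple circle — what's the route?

turn left 82°, forward 1.2 m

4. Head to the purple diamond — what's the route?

turn right 72°, forward 3.7 m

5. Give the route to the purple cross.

turn left 118°, forward 2.2 m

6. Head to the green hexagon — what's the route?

turn left 159°, forward 9.2 m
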